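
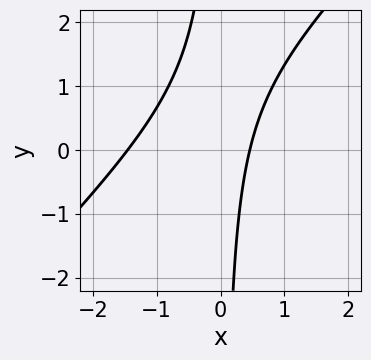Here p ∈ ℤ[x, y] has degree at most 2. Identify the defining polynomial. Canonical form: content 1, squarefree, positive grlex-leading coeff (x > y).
The degree is 2 — a generic line meets the curve in up to 2 points.
Observable constraints: it misses every integer gridline on the y-axis.
Putting this together gives p.

3*x^2 - 3*x*y + 3*x - 2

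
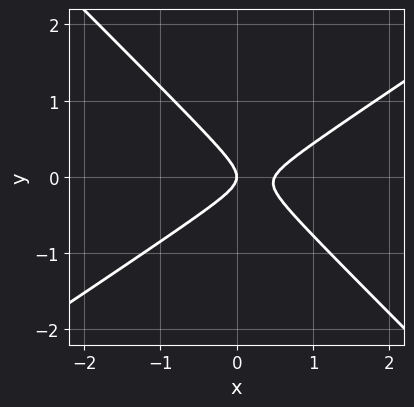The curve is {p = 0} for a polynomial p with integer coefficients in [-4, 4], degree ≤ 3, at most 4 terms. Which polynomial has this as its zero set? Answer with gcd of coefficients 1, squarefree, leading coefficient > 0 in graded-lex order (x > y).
First, degree: the shape is more complex than any degree-1 curve, so deg p = 2.
Next, from the axis intercepts and sections: it meets the y-axis at y = 0 (among the integer gridlines); it crosses the x-axis at the gridline x = 0.
Finally, the integer polynomial consistent with all of this is the stated p.

2*x^2 - x*y - 3*y^2 - x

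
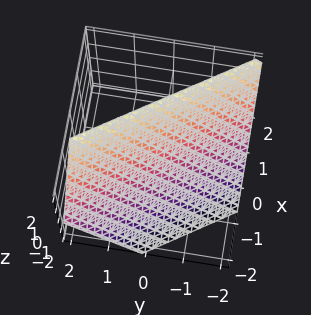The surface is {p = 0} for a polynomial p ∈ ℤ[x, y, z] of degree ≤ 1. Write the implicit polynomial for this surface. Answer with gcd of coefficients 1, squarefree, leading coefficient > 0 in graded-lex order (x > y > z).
1. Degree: the surface is flat (a plane), so deg p = 1.
2. From the visible intercepts: it crosses the y-axis at the gridline y = -1; one z-axis crossing is at z = 1.
3. These observations pin down the coefficients.

3*x + 2*y - 2*z + 2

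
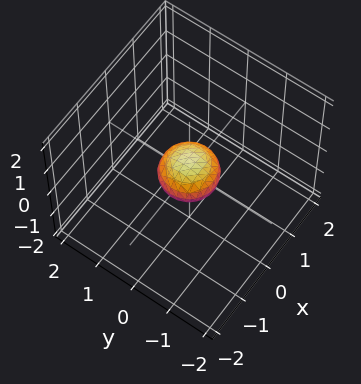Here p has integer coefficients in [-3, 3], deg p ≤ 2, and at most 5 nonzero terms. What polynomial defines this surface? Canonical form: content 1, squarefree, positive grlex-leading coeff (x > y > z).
First, deg p = 2. No degree-1 surface has this shape.
Then, symmetry: the z-axis is an axis of rotation, so x and y enter only as x² + y².
Next, observable constraints: a circular section at z = 0 has radius between 0 and 1.
Finally, together with the visible shape, these determine p as stated.

2*x^2 + 2*y^2 + 3*z^2 - 1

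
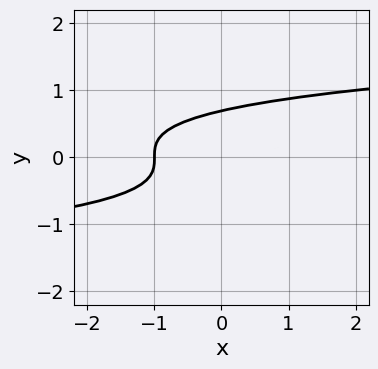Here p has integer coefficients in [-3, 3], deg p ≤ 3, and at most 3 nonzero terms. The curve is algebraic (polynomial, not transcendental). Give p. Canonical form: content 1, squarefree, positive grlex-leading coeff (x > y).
3*y^3 - x - 1

(a) The degree is 3 — no degree-2 curve has this shape.
(b) From the axis intercepts and sections: it meets the x-axis at x = -1 (among the integer gridlines).
(c) Fitting integer coefficients to these (and the overall shape) gives p.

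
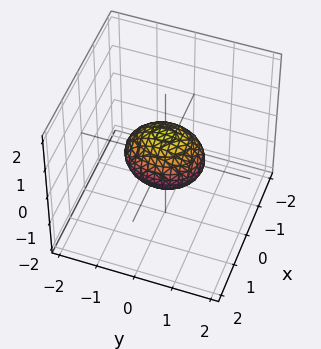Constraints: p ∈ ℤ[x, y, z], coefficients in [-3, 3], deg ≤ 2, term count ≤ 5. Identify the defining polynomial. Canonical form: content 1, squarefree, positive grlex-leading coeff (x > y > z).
3*x^2 + 2*y^2 + 3*z^2 - 2

1. deg p = 2. A closed, bounded, convex surface; a quadric.
2. Symmetries: the x ↦ −x reflection is a symmetry, so x appears only in even powers; mirror symmetry z ↦ −z ⇒ only even powers of z; mirror symmetry y ↦ −y ⇒ only even powers of y.
3. Checking where it meets the axes: among the integer gridlines, it crosses the y-axis at y ∈ {-1, 1}.
4. Solving for integer coefficients yields p as stated.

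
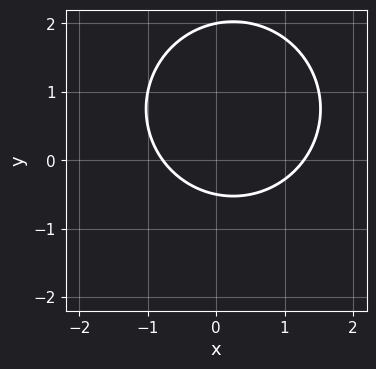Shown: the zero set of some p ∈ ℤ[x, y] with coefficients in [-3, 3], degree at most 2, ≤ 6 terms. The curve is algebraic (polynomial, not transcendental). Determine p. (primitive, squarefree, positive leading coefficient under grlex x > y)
(a) Degree: no degree-1 curve has this shape, so deg p = 2.
(b) Checking where it meets the axes: it meets the y-axis at y = 2 (among the integer gridlines).
(c) These observations pin down the coefficients.

2*x^2 + 2*y^2 - x - 3*y - 2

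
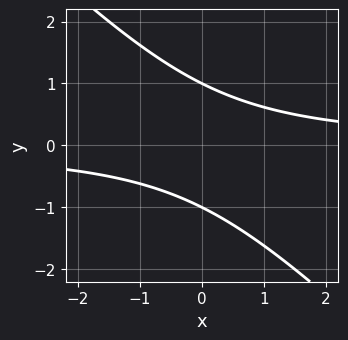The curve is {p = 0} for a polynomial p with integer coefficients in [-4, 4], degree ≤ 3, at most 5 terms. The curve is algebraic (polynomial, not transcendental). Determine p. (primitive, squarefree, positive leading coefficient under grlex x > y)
x*y + y^2 - 1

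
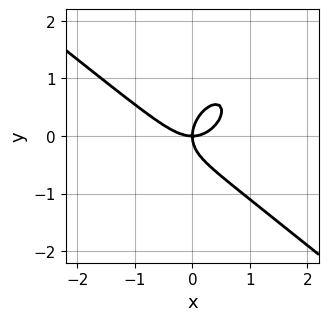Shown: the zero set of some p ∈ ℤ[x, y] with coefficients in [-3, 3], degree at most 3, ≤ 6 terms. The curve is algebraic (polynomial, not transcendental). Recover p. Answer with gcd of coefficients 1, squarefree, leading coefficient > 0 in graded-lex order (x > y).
3*x^3 + x^2*y - x*y^2 + 3*y^3 - 3*x*y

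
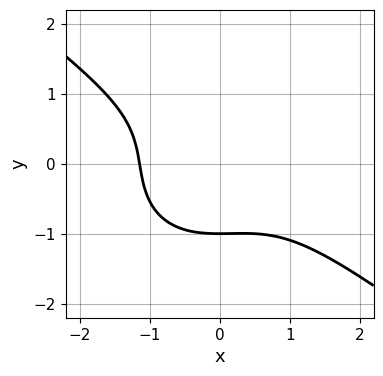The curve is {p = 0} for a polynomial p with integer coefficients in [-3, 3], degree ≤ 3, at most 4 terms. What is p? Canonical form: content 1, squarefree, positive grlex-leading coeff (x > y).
deg p = 3. The shape is more complex than any degree-2 curve.
Checking where it meets the axes: one y-axis crossing is at y = -1.
These observations pin down the coefficients.

2*x^3 + x^2*y + 3*y^3 + 3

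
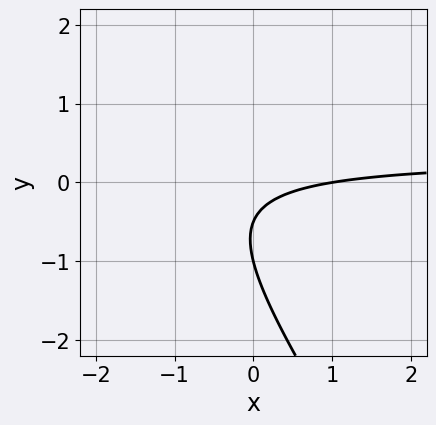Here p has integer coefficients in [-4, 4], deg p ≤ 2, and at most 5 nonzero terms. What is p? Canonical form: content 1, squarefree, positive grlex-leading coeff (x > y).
The degree is 2 — no degree-1 curve has this shape.
Checking where it meets the axes: it crosses the x-axis at the gridline x = 1; it meets the y-axis at y = -1 (among the integer gridlines).
The integer polynomial consistent with all of this is the stated p.

3*x*y + 2*y^2 - x + 3*y + 1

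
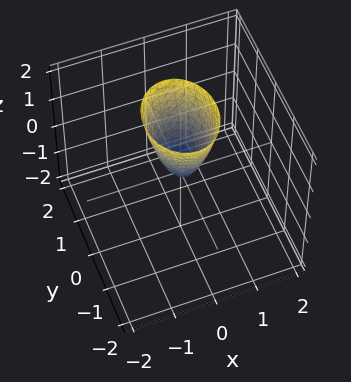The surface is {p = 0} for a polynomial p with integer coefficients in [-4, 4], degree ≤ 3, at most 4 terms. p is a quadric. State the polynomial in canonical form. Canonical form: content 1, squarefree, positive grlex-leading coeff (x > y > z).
First, the degree is 2 — a paraboloid; a quadric.
Next, symmetries: mirror symmetry x ↦ −x ⇒ only even powers of x; mirror symmetry y ↦ −y ⇒ only even powers of y.
Then, observable constraints: it crosses the x-axis at the gridline x = 0; it meets the z-axis at z = 0 (among the integer gridlines); one y-axis crossing is at y = 0.
Finally, assembling these constraints gives the stated polynomial.

3*x^2 + 2*y^2 - z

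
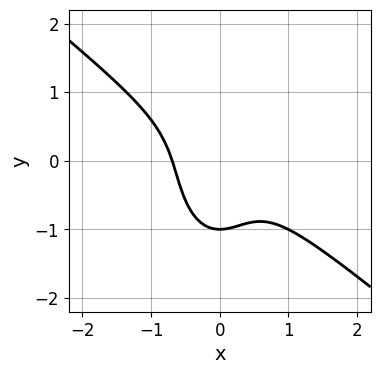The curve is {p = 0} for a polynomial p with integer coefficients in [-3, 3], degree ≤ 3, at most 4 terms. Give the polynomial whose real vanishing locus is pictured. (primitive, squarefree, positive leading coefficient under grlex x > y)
1. deg p = 3. A generic line meets the curve in up to 3 points.
2. From the axis intercepts and sections: it crosses the y-axis at the gridline y = -1.
3. Assembling these constraints gives the stated polynomial.

3*x^3 + 3*x^2*y + y^3 + 1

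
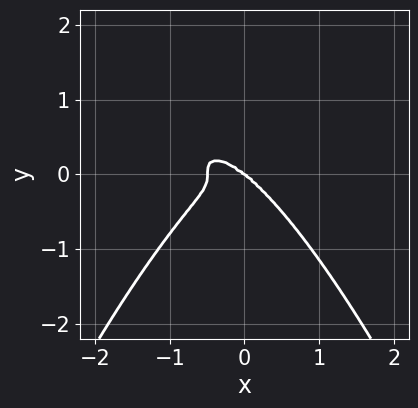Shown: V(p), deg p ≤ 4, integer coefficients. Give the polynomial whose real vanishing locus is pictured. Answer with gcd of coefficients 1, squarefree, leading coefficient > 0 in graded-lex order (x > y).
2*x^4 + x^3 + 2*y^3

deg p = 4. A generic line meets the curve in up to 4 points.
Against the integer gridlines: one y-axis crossing is at y = 0; it crosses the x-axis at the gridline x = 0.
Putting this together gives p.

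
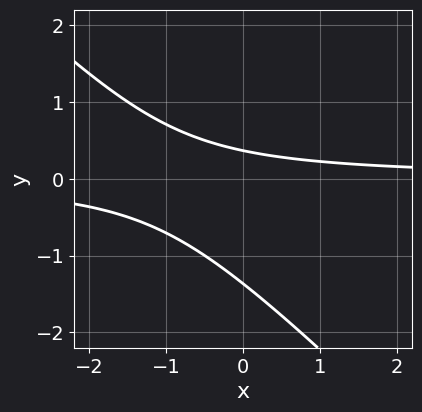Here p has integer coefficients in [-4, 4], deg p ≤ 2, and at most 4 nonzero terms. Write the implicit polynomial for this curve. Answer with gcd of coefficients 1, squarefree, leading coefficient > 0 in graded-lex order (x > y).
2*x*y + 2*y^2 + 2*y - 1

1. Degree: the shape is more complex than any degree-1 curve, so deg p = 2.
2. From the axis intercepts and sections: it misses every integer gridline on the x-axis.
3. Together with the visible shape, these determine p as stated.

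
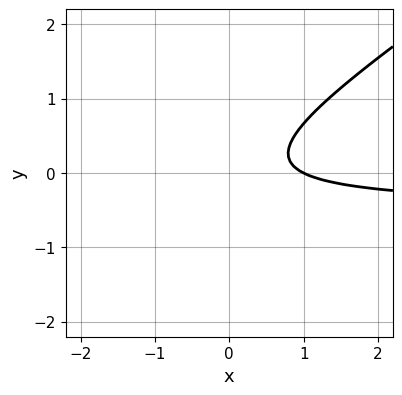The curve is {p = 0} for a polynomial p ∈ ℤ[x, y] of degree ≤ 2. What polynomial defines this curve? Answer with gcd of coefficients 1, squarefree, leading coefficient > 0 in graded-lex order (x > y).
(a) deg p = 2. The shape is more complex than any degree-1 curve.
(b) Observable constraints: it crosses the x-axis at the gridline x = 1; no y-intercept at any integer in the box.
(c) Together with the visible shape, these determine p as stated.

2*x*y - 3*y^2 + x - 1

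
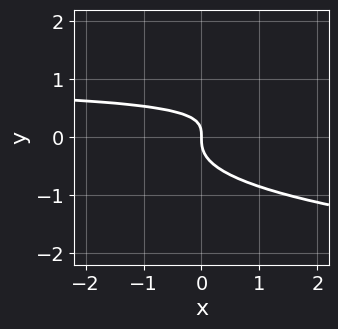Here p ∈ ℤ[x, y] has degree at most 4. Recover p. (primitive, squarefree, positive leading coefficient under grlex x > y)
3*y^3 - x*y + x

First, degree: the shape is more complex than any degree-2 curve, so deg p = 3.
Then, against the integer gridlines: it crosses the x-axis at the gridline x = 0; one y-axis crossing is at y = 0.
Finally, the integer polynomial consistent with all of this is the stated p.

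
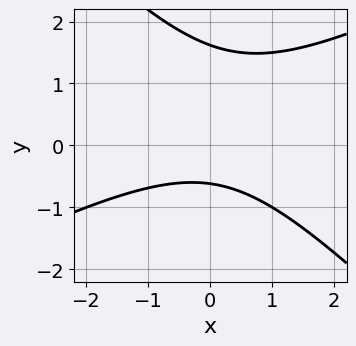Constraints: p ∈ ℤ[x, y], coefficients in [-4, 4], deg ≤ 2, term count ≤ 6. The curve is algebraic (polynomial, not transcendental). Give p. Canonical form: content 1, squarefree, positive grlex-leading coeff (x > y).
x^2 - x*y - 2*y^2 + 2*y + 2

Degree: a generic line meets the curve in up to 2 points, so deg p = 2.
Against the integer gridlines: it misses every integer gridline on the x-axis.
These observations pin down the coefficients.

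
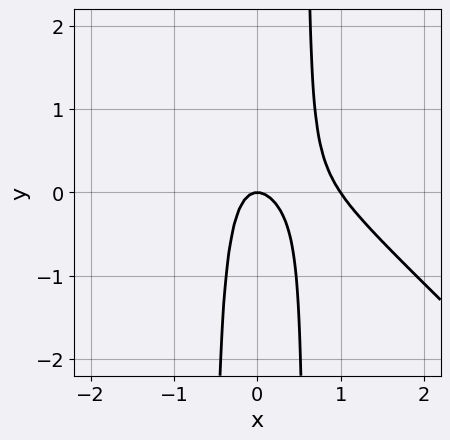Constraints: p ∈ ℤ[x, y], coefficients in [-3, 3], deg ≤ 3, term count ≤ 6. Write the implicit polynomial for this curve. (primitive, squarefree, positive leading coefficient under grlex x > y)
3*x^3 + 3*x^2*y - 3*x^2 - y

deg p = 3. A generic line meets the curve in up to 3 points.
From the visible intercepts: it meets the y-axis at y = 0 (among the integer gridlines); among the integer gridlines, it crosses the x-axis at x ∈ {0, 1}.
Matching integer coefficients to the picture gives p.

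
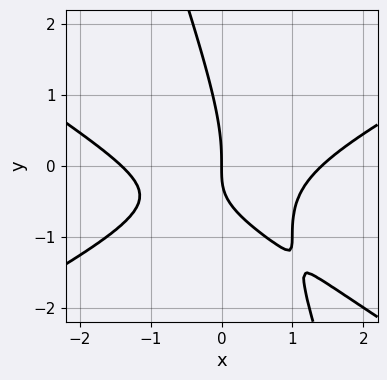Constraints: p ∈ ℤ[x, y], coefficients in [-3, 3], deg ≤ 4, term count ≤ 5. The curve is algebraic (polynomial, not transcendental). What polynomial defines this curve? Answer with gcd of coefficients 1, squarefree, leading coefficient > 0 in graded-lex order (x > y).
The degree is 3 — a generic line meets the curve in up to 3 points.
From the axis intercepts and sections: it crosses the x-axis at the gridline x = 0; one y-axis crossing is at y = 0.
Together with the visible shape, these determine p as stated.

x^3 - 3*x*y^2 - y^3 - 3*x*y - 2*x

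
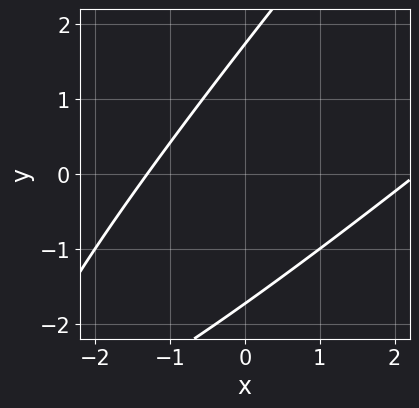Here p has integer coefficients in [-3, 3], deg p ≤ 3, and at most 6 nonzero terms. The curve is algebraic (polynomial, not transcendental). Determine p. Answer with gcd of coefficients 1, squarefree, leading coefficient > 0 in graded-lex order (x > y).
(a) deg p = 2.
(b) Solving for integer coefficients yields p as stated.

x^2 - 2*x*y + y^2 - x - 3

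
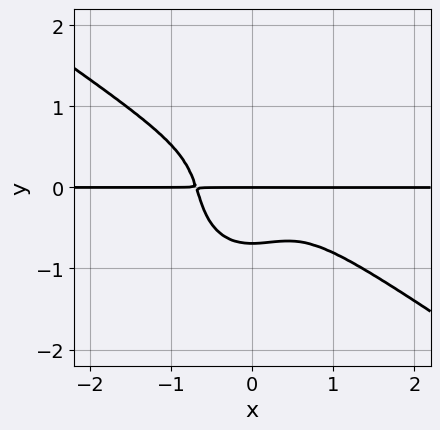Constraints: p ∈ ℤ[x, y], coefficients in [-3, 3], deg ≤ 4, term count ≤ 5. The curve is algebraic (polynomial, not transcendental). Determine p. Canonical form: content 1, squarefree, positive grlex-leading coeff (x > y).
3*x^3*y + 3*x^2*y^2 + 3*y^4 + y

First, deg p = 4.
Next, from the visible intercepts: it crosses the y-axis at the gridline y = 0; every point of the x-axis in the box is on the curve.
Finally, solving for integer coefficients yields p as stated.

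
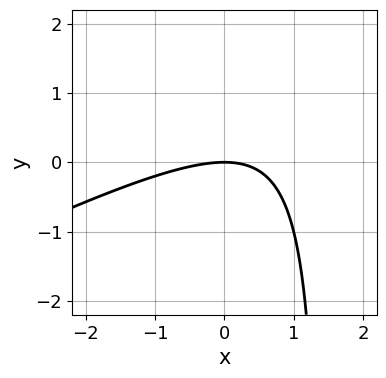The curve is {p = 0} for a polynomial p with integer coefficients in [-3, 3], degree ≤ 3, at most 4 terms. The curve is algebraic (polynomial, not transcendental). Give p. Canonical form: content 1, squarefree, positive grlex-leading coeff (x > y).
x^2 - 2*x*y + 3*y

(a) deg p = 2. A generic line meets the curve in up to 2 points.
(b) From the axis intercepts and sections: one y-axis crossing is at y = 0; one x-axis crossing is at x = 0.
(c) The integer polynomial consistent with all of this is the stated p.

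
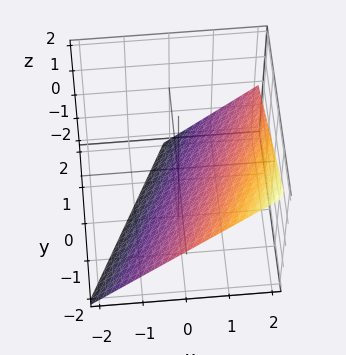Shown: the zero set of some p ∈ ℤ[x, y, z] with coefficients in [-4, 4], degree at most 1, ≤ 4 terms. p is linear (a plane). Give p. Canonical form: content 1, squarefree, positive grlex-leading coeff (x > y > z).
(a) The degree is 1 — the surface is flat (a plane).
(b) Reading off the gridlines: it meets the y-axis at y = -2 (among the integer gridlines); one z-axis crossing is at z = -1; it crosses the x-axis at the gridline x = 1.
(c) Fitting integer coefficients to these (and the overall shape) gives p.

2*x - y - 2*z - 2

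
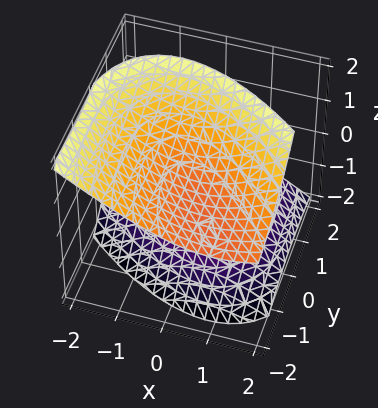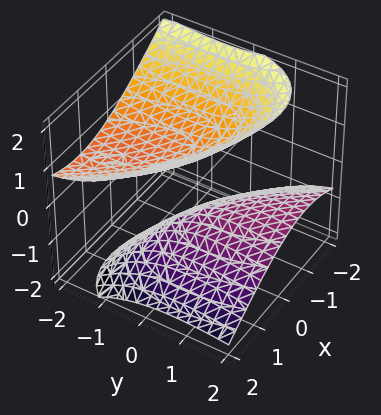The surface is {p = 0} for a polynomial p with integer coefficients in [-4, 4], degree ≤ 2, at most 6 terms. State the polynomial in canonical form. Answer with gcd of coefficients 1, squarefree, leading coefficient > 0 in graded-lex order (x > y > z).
2*x^2 + 2*x*y + y^2 + 3*y*z - 3*z^2 + 2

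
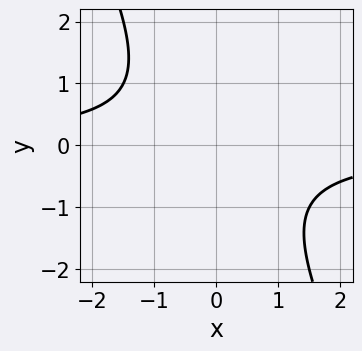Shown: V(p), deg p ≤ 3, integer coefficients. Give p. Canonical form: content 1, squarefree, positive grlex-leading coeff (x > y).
2*x*y + y^2 + 2

The degree is 2 — no degree-1 curve has this shape.
Reading off the gridlines: it misses every integer gridline on the y-axis; no x-intercept at any integer in the box.
These observations pin down the coefficients.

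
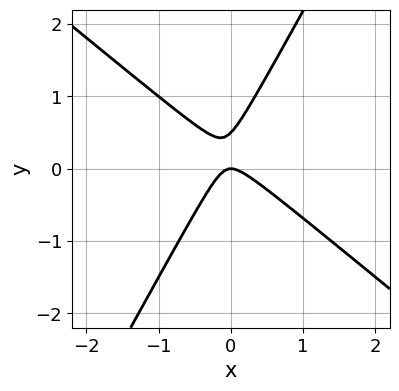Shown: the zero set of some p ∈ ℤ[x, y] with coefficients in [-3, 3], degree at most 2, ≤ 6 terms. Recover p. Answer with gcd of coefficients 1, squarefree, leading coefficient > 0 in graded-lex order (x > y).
3*x^2 + 2*x*y - 2*y^2 + y

First, the degree is 2 — a generic line meets the curve in up to 2 points.
Next, reading off the gridlines: one y-axis crossing is at y = 0; one x-axis crossing is at x = 0.
Finally, fitting integer coefficients to these (and the overall shape) gives p.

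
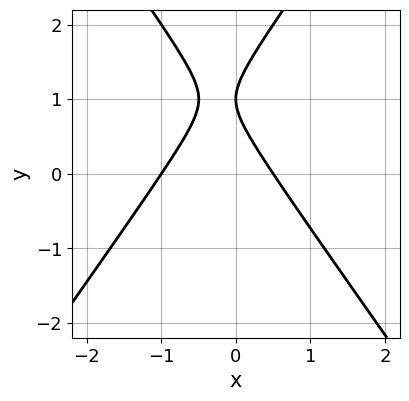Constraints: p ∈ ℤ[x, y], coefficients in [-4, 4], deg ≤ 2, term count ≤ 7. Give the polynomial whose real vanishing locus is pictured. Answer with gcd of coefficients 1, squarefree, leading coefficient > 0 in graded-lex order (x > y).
2*x^2 - y^2 + x + 2*y - 1

(a) Degree: no degree-1 curve has this shape, so deg p = 2.
(b) From the visible intercepts: it meets the y-axis at y = 1 (among the integer gridlines); one x-axis crossing is at x = -1.
(c) Solving for integer coefficients yields p as stated.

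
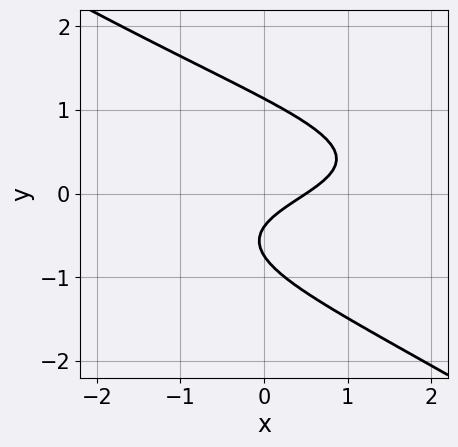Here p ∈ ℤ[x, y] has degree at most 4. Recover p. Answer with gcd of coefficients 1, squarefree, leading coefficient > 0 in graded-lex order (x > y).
2*x*y^2 + 3*y^3 + 2*x - 3*y - 1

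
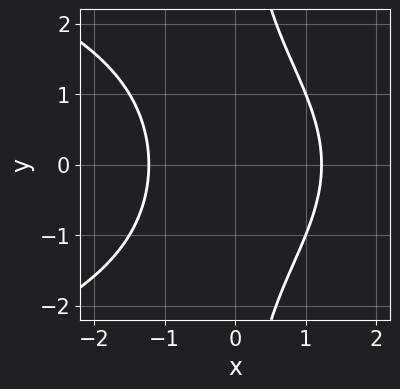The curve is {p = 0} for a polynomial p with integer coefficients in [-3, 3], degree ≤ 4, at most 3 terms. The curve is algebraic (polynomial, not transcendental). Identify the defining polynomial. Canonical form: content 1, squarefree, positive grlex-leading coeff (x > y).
x*y^2 + 2*x^2 - 3

Degree: a generic line meets the curve in up to 3 points, so deg p = 3.
Symmetries: mirror symmetry y ↦ −y ⇒ only even powers of y.
From the visible intercepts: the curve avoids every integer y-axis point in the box.
Together with the visible shape, these determine p as stated.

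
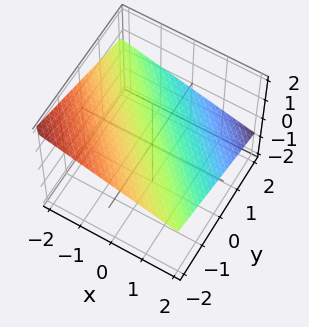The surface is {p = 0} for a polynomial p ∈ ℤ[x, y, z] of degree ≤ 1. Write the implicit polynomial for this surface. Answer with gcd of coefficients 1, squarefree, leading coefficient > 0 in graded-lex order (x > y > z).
1. deg p = 1.
2. Against the integer gridlines: it meets the y-axis at y = 2 (among the integer gridlines); one x-axis crossing is at x = 2.
3. Fitting integer coefficients to these (and the overall shape) gives p.

x + y + 3*z - 2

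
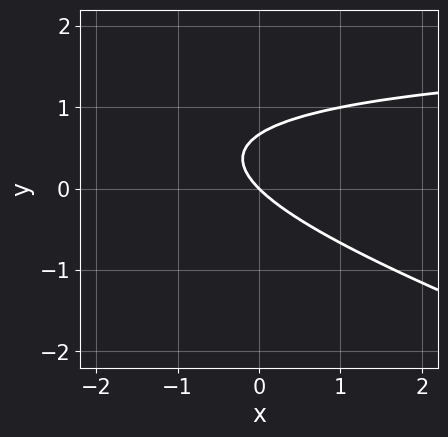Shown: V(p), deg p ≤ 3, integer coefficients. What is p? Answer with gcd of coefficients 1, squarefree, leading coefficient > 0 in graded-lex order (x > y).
First, the degree is 2 — the shape is more complex than any degree-1 curve.
Next, against the integer gridlines: it meets the y-axis at y = 0 (among the integer gridlines); one x-axis crossing is at x = 0.
Finally, together with the visible shape, these determine p as stated.

x*y + 3*y^2 - 2*x - 2*y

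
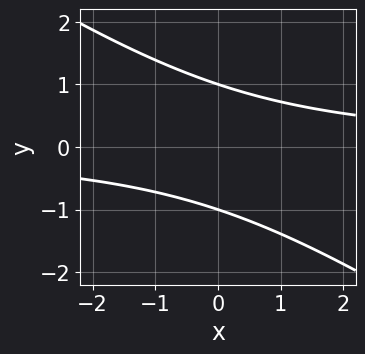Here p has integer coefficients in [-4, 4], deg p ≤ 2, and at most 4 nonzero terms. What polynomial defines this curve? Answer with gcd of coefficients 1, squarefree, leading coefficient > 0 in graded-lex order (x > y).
The degree is 2 — a generic line meets the curve in up to 2 points.
Against the integer gridlines: among the integer gridlines, it crosses the y-axis at y ∈ {-1, 1}; it misses every integer gridline on the x-axis.
Assembling these constraints gives the stated polynomial.

2*x*y + 3*y^2 - 3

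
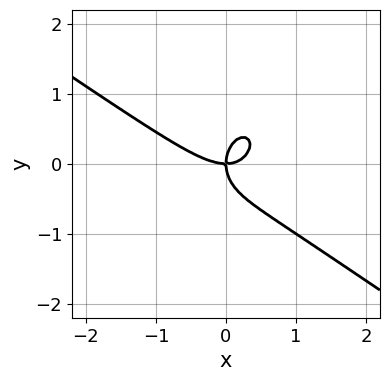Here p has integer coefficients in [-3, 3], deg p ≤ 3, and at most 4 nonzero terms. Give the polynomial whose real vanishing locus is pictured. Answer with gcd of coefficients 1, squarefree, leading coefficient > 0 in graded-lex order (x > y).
x^3 + x^2*y + y^3 - x*y

deg p = 3. A generic line meets the curve in up to 3 points.
From the axis intercepts and sections: it crosses the y-axis at the gridline y = 0; it meets the x-axis at x = 0 (among the integer gridlines).
The integer polynomial consistent with all of this is the stated p.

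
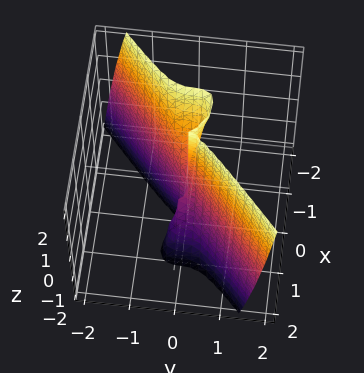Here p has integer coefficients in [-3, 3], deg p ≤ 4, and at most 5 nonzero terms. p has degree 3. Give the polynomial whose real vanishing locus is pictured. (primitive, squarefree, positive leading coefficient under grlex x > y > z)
2*x^3 + x^2*z - 3*y^3

(a) Degree: the shape is more complex than any degree-2 surface, so deg p = 3.
(b) Checking where it meets the axes: one y-axis crossing is at y = 0; it meets the x-axis at x = 0 (among the integer gridlines); the visible z-axis segment lies entirely on the surface.
(c) These observations pin down the coefficients.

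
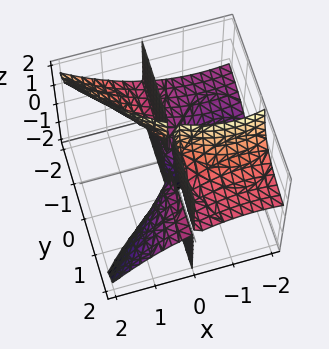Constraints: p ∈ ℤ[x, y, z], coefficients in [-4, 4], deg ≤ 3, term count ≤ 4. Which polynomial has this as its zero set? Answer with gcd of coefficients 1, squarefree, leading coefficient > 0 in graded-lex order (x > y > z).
x^3 + 3*x*y*z + 3*x^2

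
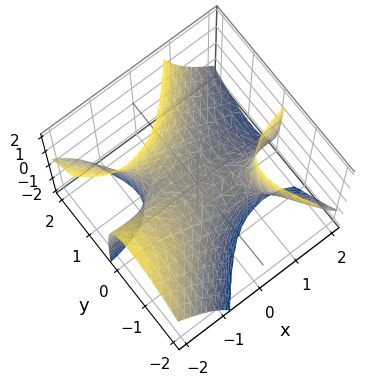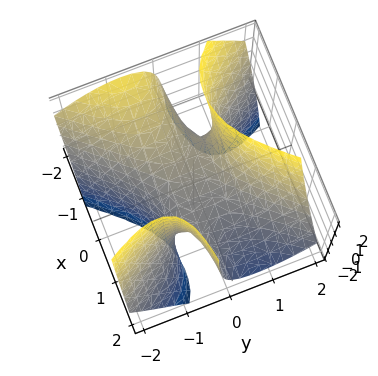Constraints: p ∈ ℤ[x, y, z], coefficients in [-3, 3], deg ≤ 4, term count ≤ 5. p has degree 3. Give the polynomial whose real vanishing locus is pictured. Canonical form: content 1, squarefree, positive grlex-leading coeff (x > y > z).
3*x^2*y + 3*x*y*z - 2*y^3 + x + 2*z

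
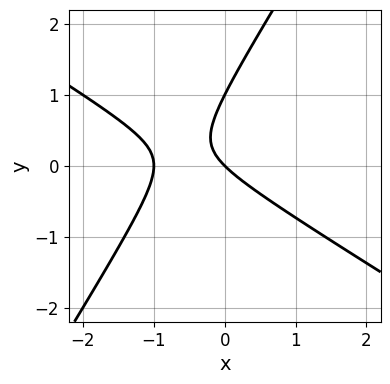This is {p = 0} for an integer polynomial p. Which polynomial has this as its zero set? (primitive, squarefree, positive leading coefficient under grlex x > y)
First, deg p = 2.
Next, checking where it meets the axes: the y-axis gridline crossings are at y ∈ {0, 1}; the x-axis gridline crossings are at x ∈ {-1, 0}.
Finally, putting this together gives p.

x^2 + x*y - y^2 + x + y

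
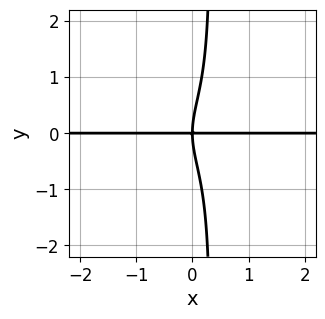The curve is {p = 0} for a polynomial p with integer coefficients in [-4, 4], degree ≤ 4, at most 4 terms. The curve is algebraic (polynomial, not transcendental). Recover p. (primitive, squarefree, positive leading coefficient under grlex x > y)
1. Degree: the shape is more complex than any degree-3 curve, so deg p = 4.
2. Reading off the gridlines: every point of the x-axis in the box is on the curve; one y-axis crossing is at y = 0.
3. Fitting integer coefficients to these (and the overall shape) gives p.

3*x*y^3 - y^3 + 3*x*y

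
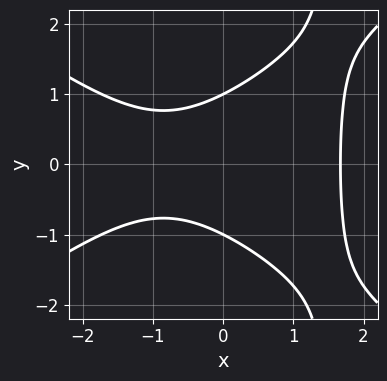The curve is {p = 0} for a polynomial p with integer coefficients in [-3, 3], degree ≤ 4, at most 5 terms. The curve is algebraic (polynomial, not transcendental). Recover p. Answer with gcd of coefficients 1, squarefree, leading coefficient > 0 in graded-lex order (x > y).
First, deg p = 3. No degree-2 curve has this shape.
Next, symmetries: mirror symmetry y ↦ −y ⇒ only even powers of y.
Then, from the axis intercepts and sections: the y-axis gridline crossings are at y ∈ {-1, 1}.
Finally, the integer polynomial consistent with all of this is the stated p.

x^3 - 2*x*y^2 + 3*y^2 - x - 3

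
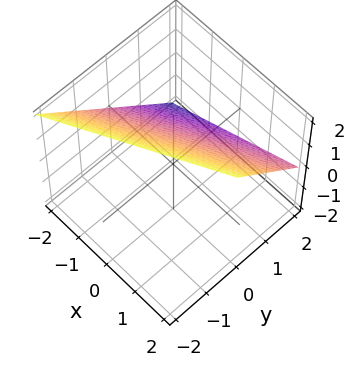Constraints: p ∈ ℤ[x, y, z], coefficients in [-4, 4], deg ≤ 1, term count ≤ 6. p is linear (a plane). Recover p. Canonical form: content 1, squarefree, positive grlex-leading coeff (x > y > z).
(a) Degree: the surface is flat (a plane), so deg p = 1.
(b) Checking where it meets the axes: it crosses the y-axis at the gridline y = 1; it crosses the x-axis at the gridline x = -2; one z-axis crossing is at z = 1.
(c) The integer polynomial consistent with all of this is the stated p.

x - 2*y - 2*z + 2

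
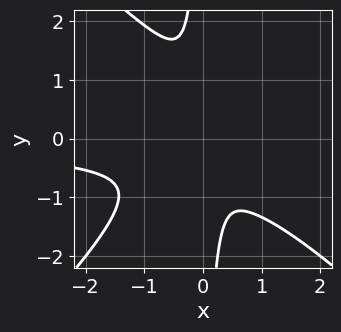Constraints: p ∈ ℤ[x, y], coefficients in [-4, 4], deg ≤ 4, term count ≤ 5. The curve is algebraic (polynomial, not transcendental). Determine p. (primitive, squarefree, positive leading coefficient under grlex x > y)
The degree is 4 — the shape is more complex than any degree-3 curve.
Putting this together gives p.

2*x^3*y - 2*x*y^3 - 2*x^2*y - 3*x^2 - y^2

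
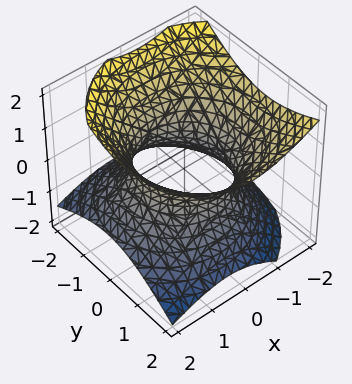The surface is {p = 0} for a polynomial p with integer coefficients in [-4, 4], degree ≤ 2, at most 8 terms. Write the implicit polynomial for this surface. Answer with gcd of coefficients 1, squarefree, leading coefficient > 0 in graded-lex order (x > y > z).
2*x^2 + x*z + 2*y^2 - y*z - 3*z^2 - 3

1. Degree: the shape is more complex than any degree-1 surface, so deg p = 2.
2. Checking where it meets the axes: no z-intercept at any integer in the box.
3. These observations pin down the coefficients.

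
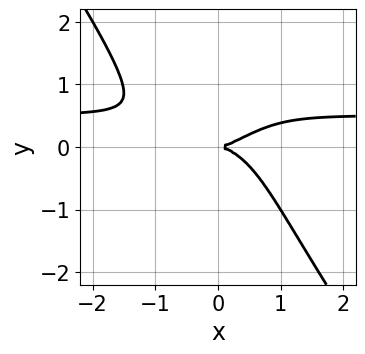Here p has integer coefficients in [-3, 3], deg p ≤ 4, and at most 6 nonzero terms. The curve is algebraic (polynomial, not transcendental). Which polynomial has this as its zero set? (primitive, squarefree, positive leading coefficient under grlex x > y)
2*x^3*y - x*y^3 - x^3 + 2*y^2

deg p = 4. A generic line meets the curve in up to 4 points.
Observable constraints: it crosses the y-axis at the gridline y = 0; it meets the x-axis at x = 0 (among the integer gridlines).
These observations pin down the coefficients.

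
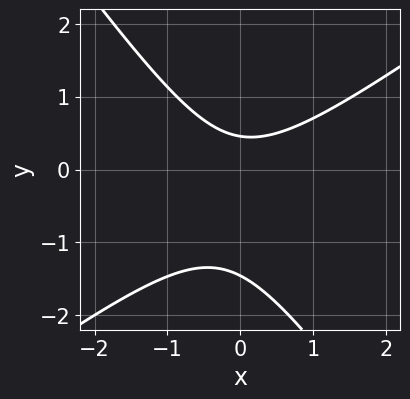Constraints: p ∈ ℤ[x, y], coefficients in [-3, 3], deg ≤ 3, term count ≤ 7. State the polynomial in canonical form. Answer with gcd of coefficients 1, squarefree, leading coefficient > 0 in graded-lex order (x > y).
3*x^2 - 2*x*y - 3*y^2 - 3*y + 2

First, degree: no degree-1 curve has this shape, so deg p = 2.
Then, reading off the gridlines: it misses every integer gridline on the x-axis.
Finally, fitting integer coefficients to these (and the overall shape) gives p.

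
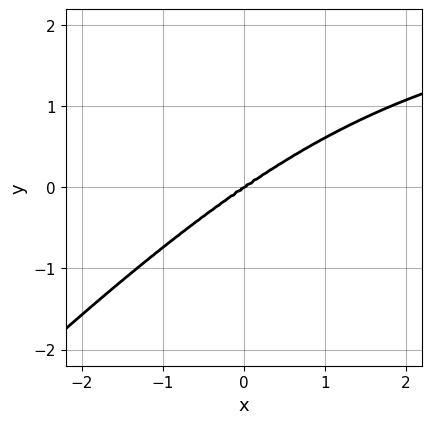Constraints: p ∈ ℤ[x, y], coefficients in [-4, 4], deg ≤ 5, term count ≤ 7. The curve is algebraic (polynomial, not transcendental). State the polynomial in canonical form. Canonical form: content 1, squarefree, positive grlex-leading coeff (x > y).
x^3*y - y^4 - 3*x^3 + 3*x^2*y + 3*y^3

The degree is 4 — a generic line meets the curve in up to 4 points.
From the axis intercepts and sections: it meets the y-axis at y = 0 (among the integer gridlines); it meets the x-axis at x = 0 (among the integer gridlines).
These observations pin down the coefficients.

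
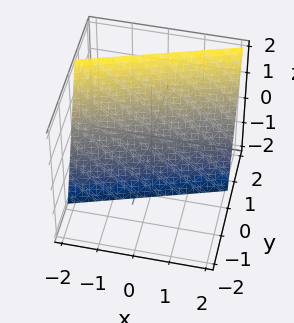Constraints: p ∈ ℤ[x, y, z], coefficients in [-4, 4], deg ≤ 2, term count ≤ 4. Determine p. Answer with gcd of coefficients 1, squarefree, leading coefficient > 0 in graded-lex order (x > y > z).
1. Degree: every cross-section is a straight line — this is a plane, so deg p = 1.
2. From the visible intercepts: one z-axis crossing is at z = -2; one x-axis crossing is at x = -2.
3. These observations pin down the coefficients.

x - 3*y + z + 2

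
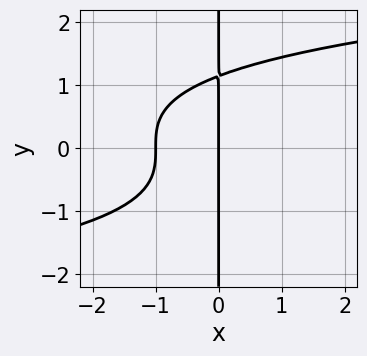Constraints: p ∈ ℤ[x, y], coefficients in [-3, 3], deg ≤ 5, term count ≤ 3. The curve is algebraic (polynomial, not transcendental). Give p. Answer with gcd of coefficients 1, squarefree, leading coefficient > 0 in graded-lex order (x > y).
First, deg p = 4. No degree-3 curve has this shape.
Then, observable constraints: among the integer gridlines, it crosses the x-axis at x ∈ {-1, 0}; the visible y-axis segment lies entirely on the curve.
Finally, solving for integer coefficients yields p as stated.

2*x*y^3 - 3*x^2 - 3*x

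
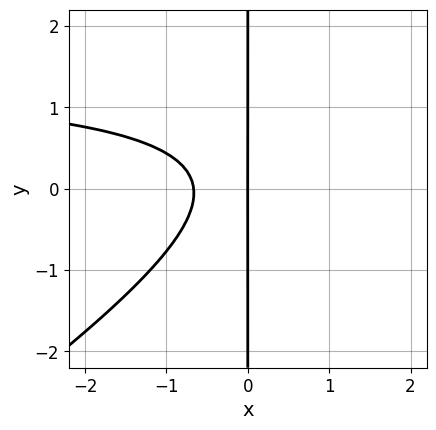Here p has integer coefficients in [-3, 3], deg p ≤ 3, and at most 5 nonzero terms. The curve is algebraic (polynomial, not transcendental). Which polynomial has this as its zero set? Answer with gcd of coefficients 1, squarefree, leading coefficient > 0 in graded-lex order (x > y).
Degree: the shape is more complex than any degree-2 curve, so deg p = 3.
From the visible intercepts: the visible y-axis segment lies entirely on the curve; it meets the x-axis at x = 0 (among the integer gridlines).
Together with the visible shape, these determine p as stated.

2*x^2*y - 3*x*y^2 - 3*x^2 + x*y - 2*x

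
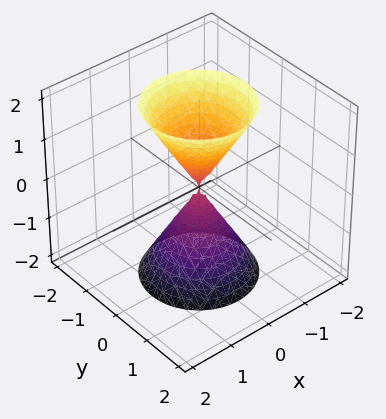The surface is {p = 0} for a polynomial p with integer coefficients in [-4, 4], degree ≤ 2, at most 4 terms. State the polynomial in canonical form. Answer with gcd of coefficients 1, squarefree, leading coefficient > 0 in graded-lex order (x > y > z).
3*x^2 + 3*y^2 - z^2

(a) There are 2 components.
(b) deg p = 2.
(c) Symmetries: rotational symmetry about the z-axis ⇒ p depends on x, y only through x² + y²; the z ↦ −z reflection is a symmetry, so z appears only in even powers.
(d) From the visible intercepts: one x-axis crossing is at x = 0; a circular section at z = -2 has radius between 1 and 2; one z-axis crossing is at z = 0.
(e) These observations pin down the coefficients.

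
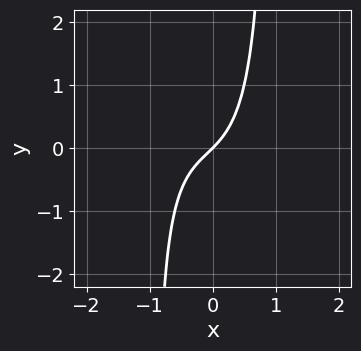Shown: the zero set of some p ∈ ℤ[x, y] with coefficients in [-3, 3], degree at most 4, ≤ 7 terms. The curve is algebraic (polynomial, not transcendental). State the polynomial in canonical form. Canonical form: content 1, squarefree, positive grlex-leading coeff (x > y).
1. Degree: a generic line meets the curve in up to 3 points, so deg p = 3.
2. Observable constraints: it crosses the x-axis at the gridline x = 0; one y-axis crossing is at y = 0.
3. These observations pin down the coefficients.

2*x^3 + 2*x^2*y + x^2 + 2*x - 2*y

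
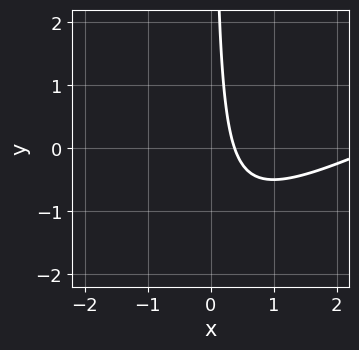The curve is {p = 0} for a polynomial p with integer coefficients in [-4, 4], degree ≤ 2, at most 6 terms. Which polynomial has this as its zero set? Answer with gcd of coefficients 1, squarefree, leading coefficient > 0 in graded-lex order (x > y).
First, degree: a generic line meets the curve in up to 2 points, so deg p = 2.
Next, from the visible intercepts: the curve avoids every integer y-axis point in the box.
Finally, together with the visible shape, these determine p as stated.

x^2 - 2*x*y - 3*x + 1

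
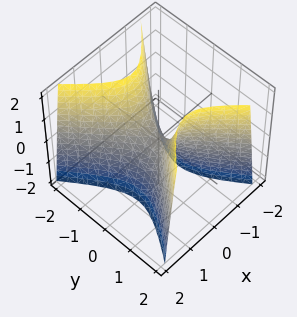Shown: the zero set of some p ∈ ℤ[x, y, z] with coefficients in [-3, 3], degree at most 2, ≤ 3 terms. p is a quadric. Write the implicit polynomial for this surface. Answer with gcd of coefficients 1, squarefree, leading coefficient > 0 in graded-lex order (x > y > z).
3*x^2 - 2*y^2 + z

First, degree: a hyperbolic paraboloid; a quadric, so deg p = 2.
Next, symmetries: it's symmetric under y → −y, forcing even powers of y; mirror symmetry x ↦ −x ⇒ only even powers of x.
Next, reading off the gridlines: it crosses the z-axis at the gridline z = 0; one y-axis crossing is at y = 0; it meets the x-axis at x = 0 (among the integer gridlines).
Finally, together with the visible shape, these determine p as stated.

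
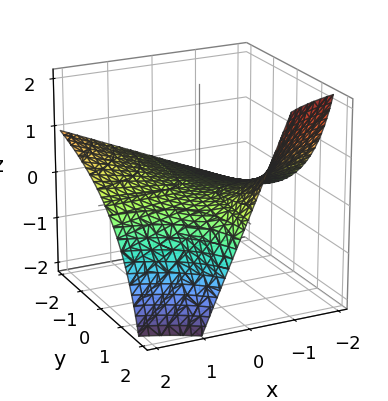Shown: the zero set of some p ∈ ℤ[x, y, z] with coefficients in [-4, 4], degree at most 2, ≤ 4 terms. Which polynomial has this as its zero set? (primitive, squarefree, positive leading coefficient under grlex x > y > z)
(a) deg p = 2. No degree-1 surface has this shape.
(b) Against the integer gridlines: it meets the z-axis at z = 0 (among the integer gridlines); the visible x-axis segment lies entirely on the surface; the visible y-axis segment lies entirely on the surface.
(c) Assembling these constraints gives the stated polynomial.

x*y - y*z + 3*z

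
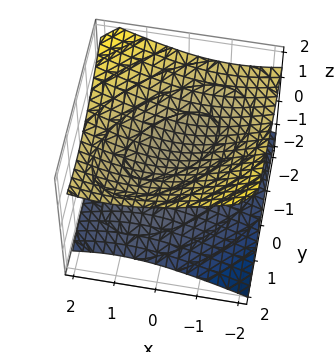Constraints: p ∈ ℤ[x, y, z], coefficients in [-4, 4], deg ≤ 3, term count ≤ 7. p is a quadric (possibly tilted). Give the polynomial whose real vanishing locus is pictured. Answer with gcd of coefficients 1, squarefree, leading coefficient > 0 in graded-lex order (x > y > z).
x^2 - x*y + y^2 - 3*z^2 + 1

First, the picture has 2 separate pieces. They look like related sheets of one shape, so recover p as a whole.
Then, degree: the shape is more complex than any degree-1 surface, so deg p = 2.
Next, reading off the gridlines: it misses every integer gridline on the x-axis; no y-intercept at any integer in the box.
Finally, putting this together gives p.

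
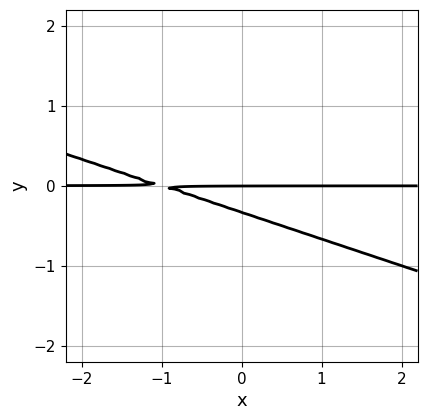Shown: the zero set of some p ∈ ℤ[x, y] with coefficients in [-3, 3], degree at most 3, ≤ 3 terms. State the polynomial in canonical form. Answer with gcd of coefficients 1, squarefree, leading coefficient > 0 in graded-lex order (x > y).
x*y + 3*y^2 + y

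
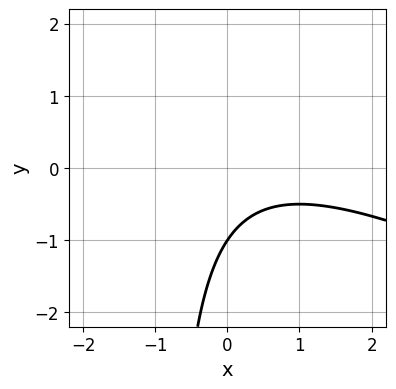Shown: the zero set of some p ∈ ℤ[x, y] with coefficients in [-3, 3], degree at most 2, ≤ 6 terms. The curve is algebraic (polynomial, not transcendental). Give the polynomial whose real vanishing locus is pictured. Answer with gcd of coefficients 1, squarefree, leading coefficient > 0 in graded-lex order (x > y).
x^2 + 2*x*y - x + 2*y + 2

1. The degree is 2 — no degree-1 curve has this shape.
2. Against the integer gridlines: the curve avoids every integer x-axis point in the box; one y-axis crossing is at y = -1.
3. These observations pin down the coefficients.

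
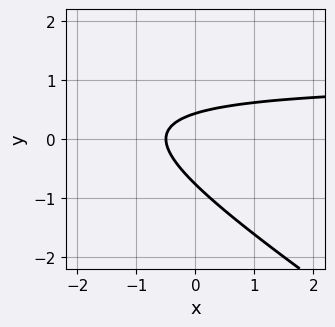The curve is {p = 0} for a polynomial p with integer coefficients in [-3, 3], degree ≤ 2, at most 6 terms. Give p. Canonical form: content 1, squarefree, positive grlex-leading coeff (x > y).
2*x*y + 3*y^2 - 2*x + y - 1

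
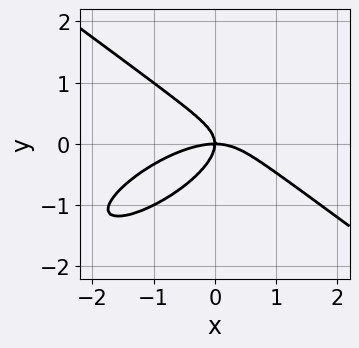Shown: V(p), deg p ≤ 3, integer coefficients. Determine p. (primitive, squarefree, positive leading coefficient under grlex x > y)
1. The degree is 3 — the shape is more complex than any degree-2 curve.
2. From the visible intercepts: one x-axis crossing is at x = 0; it meets the y-axis at y = 0 (among the integer gridlines).
3. These observations pin down the coefficients.

x^3 - x^2*y - x*y^2 + 3*y^3 + 2*x*y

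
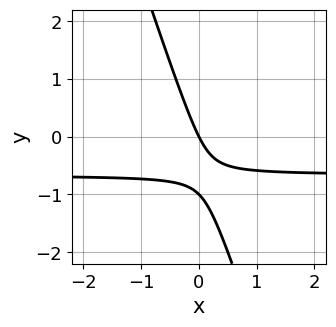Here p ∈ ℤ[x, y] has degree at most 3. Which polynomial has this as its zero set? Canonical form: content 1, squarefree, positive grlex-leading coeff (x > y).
3*x*y + y^2 + 2*x + y

First, the degree is 2 — the shape is more complex than any degree-1 curve.
Next, observable constraints: one x-axis crossing is at x = 0; the y-axis gridline crossings are at y ∈ {-1, 0}.
Finally, assembling these constraints gives the stated polynomial.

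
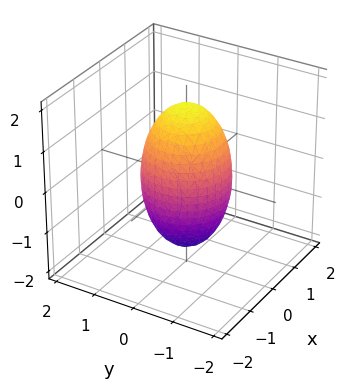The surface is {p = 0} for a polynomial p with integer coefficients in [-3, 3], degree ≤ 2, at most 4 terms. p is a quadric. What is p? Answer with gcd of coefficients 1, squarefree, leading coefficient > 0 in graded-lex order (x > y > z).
First, degree: bounded and convex; a quadric, so deg p = 2.
Next, symmetries: the z-axis is an axis of rotation, so x and y enter only as x² + y²; it's symmetric under z → −z, forcing even powers of z.
Next, reading off the gridlines: among the integer gridlines, it crosses the y-axis at y ∈ {-1, 1}; among the integer gridlines, it crosses the x-axis at x ∈ {-1, 1}.
Finally, assembling these constraints gives the stated polynomial.

3*x^2 + 3*y^2 + z^2 - 3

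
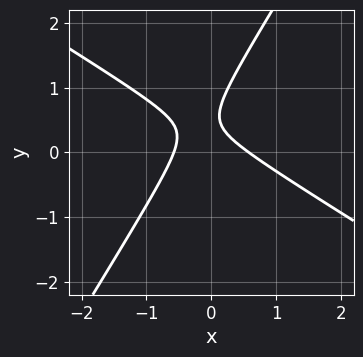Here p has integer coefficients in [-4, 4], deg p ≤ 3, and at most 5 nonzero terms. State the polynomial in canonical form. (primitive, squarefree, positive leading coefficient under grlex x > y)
First, the degree is 2 — a generic line meets the curve in up to 2 points.
Next, reading off the gridlines: it misses every integer gridline on the y-axis.
Finally, matching integer coefficients to the picture gives p.

3*x^2 + 3*x*y - 3*y^2 + 3*y - 1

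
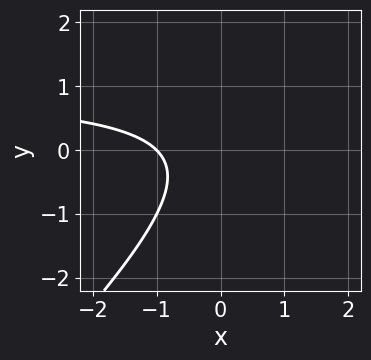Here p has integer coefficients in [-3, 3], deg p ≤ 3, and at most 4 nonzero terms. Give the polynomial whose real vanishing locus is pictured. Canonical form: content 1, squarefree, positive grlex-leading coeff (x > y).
1. Degree: a generic line meets the curve in up to 2 points, so deg p = 2.
2. Reading off the gridlines: it crosses the x-axis at the gridline x = -1; the curve avoids every integer y-axis point in the box.
3. Solving for integer coefficients yields p as stated.

x*y - y^2 - x - 1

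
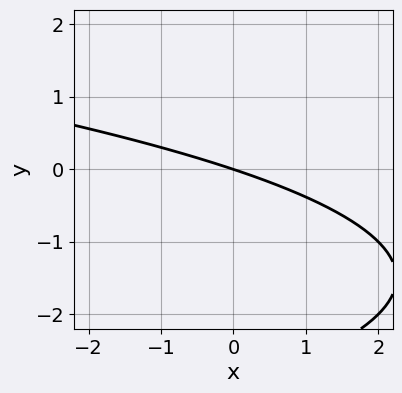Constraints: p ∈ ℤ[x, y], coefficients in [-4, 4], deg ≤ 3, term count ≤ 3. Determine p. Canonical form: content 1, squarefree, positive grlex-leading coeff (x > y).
y^2 + x + 3*y

(a) deg p = 2.
(b) From the visible intercepts: one x-axis crossing is at x = 0; it crosses the y-axis at the gridline y = 0.
(c) Fitting integer coefficients to these (and the overall shape) gives p.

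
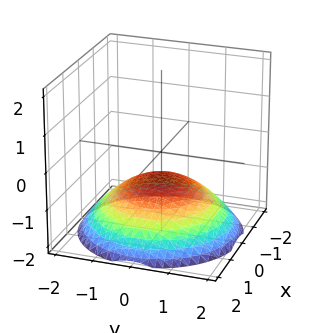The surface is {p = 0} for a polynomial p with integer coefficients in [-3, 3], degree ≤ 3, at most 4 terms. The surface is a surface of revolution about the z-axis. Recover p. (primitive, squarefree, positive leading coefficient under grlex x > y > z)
x^2 + y^2 + 3*z + 2

deg p = 2. The shape is more complex than any degree-1 surface.
By symmetry, the z-axis is an axis of rotation, so x and y enter only as x² + y².
Against the integer gridlines: a circular section at z = -1 has radius exactly 1; no y-intercept at any integer in the box; the surface avoids every integer x-axis point in the box.
Assembling these constraints gives the stated polynomial.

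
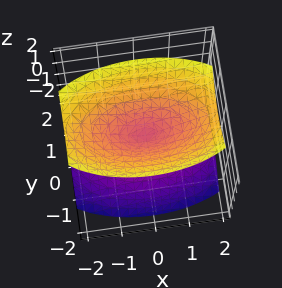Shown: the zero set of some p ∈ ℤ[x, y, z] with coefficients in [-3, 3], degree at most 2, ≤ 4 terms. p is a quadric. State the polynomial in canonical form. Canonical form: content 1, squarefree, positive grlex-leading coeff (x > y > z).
The picture has 2 separate pieces. They look like related sheets of one shape, so recover p as a whole.
Degree: two nappes meeting at a single point; a quadric, so deg p = 2.
Symmetries: it's symmetric under y → −y, forcing even powers of y; the x ↦ −x reflection is a symmetry, so x appears only in even powers; the z ↦ −z reflection is a symmetry, so z appears only in even powers.
From the axis intercepts and sections: it crosses the y-axis at the gridline y = 0; it crosses the x-axis at the gridline x = 0.
These observations pin down the coefficients.

x^2 + 3*y^2 - 2*z^2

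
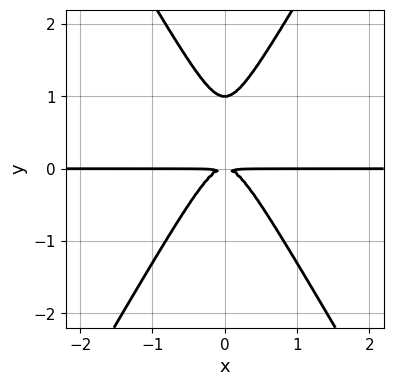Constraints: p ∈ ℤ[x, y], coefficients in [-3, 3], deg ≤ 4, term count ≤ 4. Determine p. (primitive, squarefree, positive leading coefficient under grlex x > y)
Degree: no degree-2 curve has this shape, so deg p = 3.
Symmetries: it's symmetric under x → −x, forcing even powers of x.
From the axis intercepts and sections: the visible x-axis segment lies entirely on the curve; it meets the y-axis at y = 1 (among the integer gridlines).
These observations pin down the coefficients.

3*x^2*y - y^3 + y^2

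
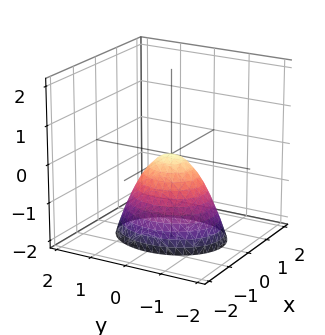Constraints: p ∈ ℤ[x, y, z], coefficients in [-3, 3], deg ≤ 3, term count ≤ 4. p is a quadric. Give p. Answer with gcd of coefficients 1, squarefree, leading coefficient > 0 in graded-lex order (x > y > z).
3*x^2 + 2*y^2 + 2*z

1. deg p = 2. A single bowl opening along one axis; a quadric.
2. Symmetries: it's symmetric under y → −y, forcing even powers of y; it's symmetric under x → −x, forcing even powers of x.
3. From the visible intercepts: one x-axis crossing is at x = 0; one y-axis crossing is at y = 0.
4. Matching integer coefficients to the picture gives p.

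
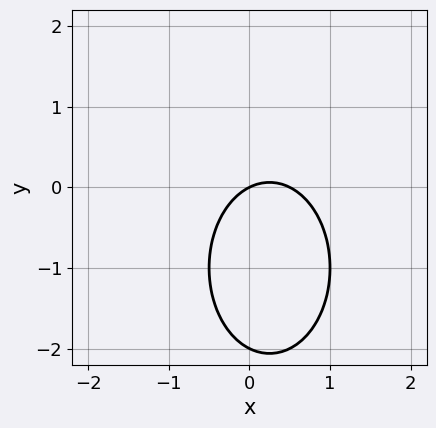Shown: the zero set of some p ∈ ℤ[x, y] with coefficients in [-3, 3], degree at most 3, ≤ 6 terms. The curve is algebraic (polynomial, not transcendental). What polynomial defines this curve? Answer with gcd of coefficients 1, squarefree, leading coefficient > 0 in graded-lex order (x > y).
2*x^2 + y^2 - x + 2*y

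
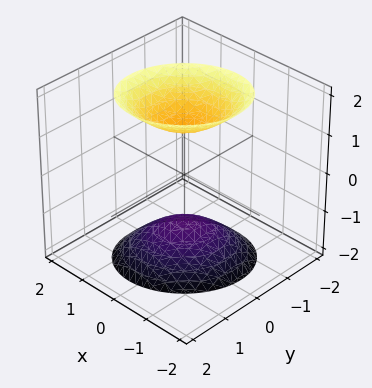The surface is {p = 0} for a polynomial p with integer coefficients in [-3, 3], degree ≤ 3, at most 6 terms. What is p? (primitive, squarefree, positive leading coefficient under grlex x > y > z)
3*x^2 - x*y + 3*y^2 - 2*z^2 + 3

(a) I count 2 distinct pieces. Treating them together as one polynomial.
(b) The degree is 2 — a generic line meets the surface in up to 2 points.
(c) From the axis intercepts and sections: no x-intercept at any integer in the box; no y-intercept at any integer in the box.
(d) Solving for integer coefficients yields p as stated.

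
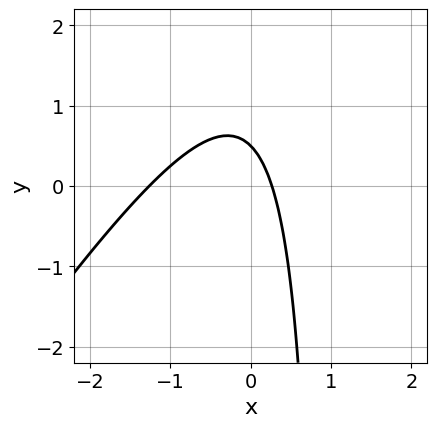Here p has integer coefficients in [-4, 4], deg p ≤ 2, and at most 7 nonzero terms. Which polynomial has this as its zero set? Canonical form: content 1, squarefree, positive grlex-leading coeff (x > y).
3*x^2 - 2*x*y + 3*x + 2*y - 1

1. deg p = 2. A generic line meets the curve in up to 2 points.
2. Putting this together gives p.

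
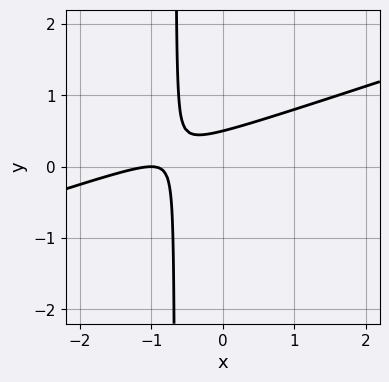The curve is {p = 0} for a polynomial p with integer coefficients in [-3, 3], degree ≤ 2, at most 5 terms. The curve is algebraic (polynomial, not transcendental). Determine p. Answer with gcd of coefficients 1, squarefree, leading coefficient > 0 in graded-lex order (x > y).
First, degree: no degree-1 curve has this shape, so deg p = 2.
Then, reading off the gridlines: it crosses the x-axis at the gridline x = -1.
Finally, these observations pin down the coefficients.

x^2 - 3*x*y + 2*x - 2*y + 1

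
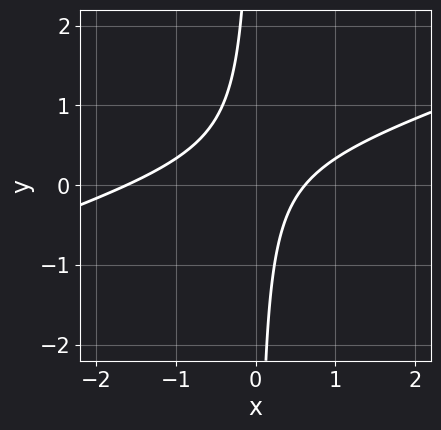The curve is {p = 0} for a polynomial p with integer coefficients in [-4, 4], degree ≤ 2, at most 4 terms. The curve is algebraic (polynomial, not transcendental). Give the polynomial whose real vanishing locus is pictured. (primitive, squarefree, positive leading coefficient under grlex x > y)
x^2 - 3*x*y + x - 1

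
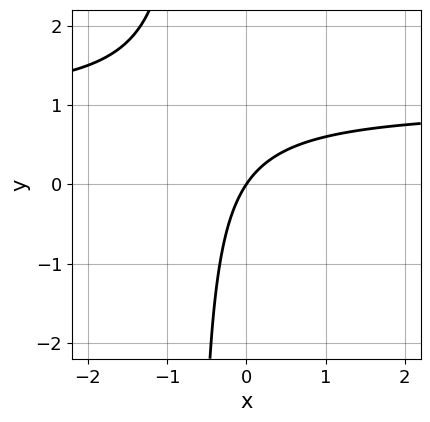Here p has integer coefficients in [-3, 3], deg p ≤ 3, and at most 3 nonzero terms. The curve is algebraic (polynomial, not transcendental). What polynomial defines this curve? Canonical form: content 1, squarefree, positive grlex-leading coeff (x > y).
3*x*y - 3*x + 2*y

1. deg p = 2.
2. Reading off the gridlines: it crosses the x-axis at the gridline x = 0; one y-axis crossing is at y = 0.
3. The integer polynomial consistent with all of this is the stated p.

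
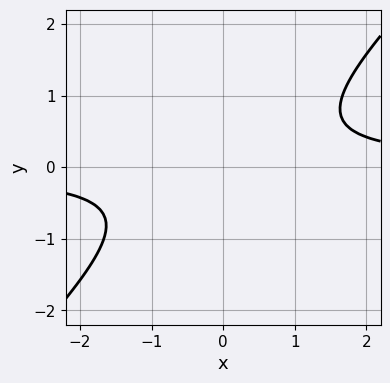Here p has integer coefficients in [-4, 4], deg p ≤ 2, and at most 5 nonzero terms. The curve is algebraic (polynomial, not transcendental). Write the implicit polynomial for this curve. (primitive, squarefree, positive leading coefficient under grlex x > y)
(a) deg p = 2. The shape is more complex than any degree-1 curve.
(b) Reading off the gridlines: no y-intercept at any integer in the box; the curve avoids every integer x-axis point in the box.
(c) Together with the visible shape, these determine p as stated.

3*x*y - 3*y^2 - 2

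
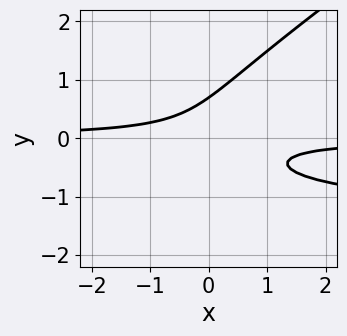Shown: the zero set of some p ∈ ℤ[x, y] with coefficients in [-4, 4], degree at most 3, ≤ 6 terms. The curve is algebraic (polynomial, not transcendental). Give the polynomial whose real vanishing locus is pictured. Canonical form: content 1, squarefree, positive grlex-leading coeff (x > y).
The degree is 3 — a generic line meets the curve in up to 3 points.
From the axis intercepts and sections: it misses every integer gridline on the x-axis.
Putting this together gives p.

2*x*y^2 - 3*y^3 + 3*x*y + 1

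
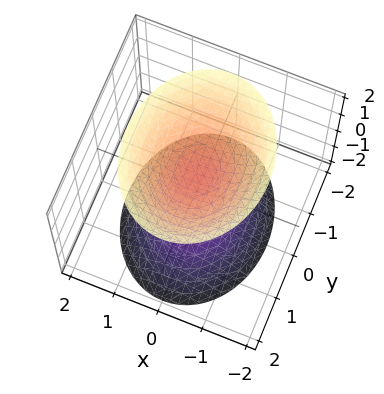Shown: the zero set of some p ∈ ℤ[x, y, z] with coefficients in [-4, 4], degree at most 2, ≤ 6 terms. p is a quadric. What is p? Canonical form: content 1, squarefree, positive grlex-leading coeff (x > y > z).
3*x^2 + 2*y^2 - 2*z^2 + 2

The picture has 2 separate pieces.
The degree is 2 — two sheets facing apart; a quadric.
Symmetries: mirror symmetry x ↦ −x ⇒ only even powers of x; it's symmetric under y → −y, forcing even powers of y; mirror symmetry z ↦ −z ⇒ only even powers of z.
Observable constraints: the z-axis gridline crossings are at z ∈ {-1, 1}; it misses every integer gridline on the y-axis.
These observations pin down the coefficients.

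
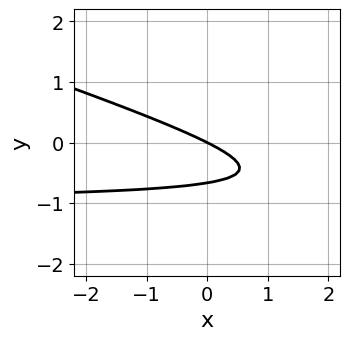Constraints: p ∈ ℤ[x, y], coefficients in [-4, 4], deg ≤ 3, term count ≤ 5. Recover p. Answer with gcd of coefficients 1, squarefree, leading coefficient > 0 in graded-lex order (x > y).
x*y + 3*y^2 + x + 2*y

(a) Degree: a generic line meets the curve in up to 2 points, so deg p = 2.
(b) From the visible intercepts: it crosses the x-axis at the gridline x = 0; one y-axis crossing is at y = 0.
(c) Fitting integer coefficients to these (and the overall shape) gives p.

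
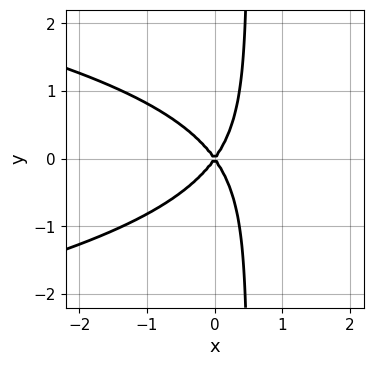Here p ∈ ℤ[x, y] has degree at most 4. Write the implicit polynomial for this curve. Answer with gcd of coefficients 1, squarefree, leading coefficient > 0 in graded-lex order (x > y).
2*x*y^2 + 2*x^2 - y^2

Degree: the shape is more complex than any degree-2 curve, so deg p = 3.
Symmetries: it's symmetric under y → −y, forcing even powers of y.
Reading off the gridlines: it meets the x-axis at x = 0 (among the integer gridlines); it crosses the y-axis at the gridline y = 0.
Together with the visible shape, these determine p as stated.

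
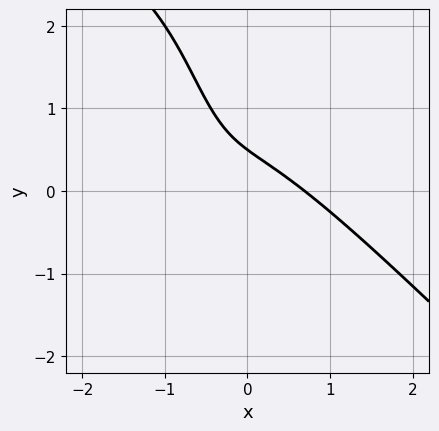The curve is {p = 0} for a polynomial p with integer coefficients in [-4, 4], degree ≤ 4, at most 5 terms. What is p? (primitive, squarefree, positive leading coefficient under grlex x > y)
First, deg p = 3.
Finally, the integer polynomial consistent with all of this is the stated p.

3*x^3 + 3*x^2*y + 3*x*y + 2*y - 1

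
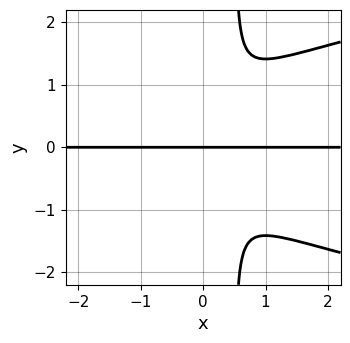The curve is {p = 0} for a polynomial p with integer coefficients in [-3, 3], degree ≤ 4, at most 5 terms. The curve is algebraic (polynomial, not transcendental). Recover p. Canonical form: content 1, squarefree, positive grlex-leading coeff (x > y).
2*x*y^3 - 2*x^2*y - y^3

The degree is 4 — a generic line meets the curve in up to 4 points.
From the visible intercepts: the visible x-axis segment lies entirely on the curve; one y-axis crossing is at y = 0.
Fitting integer coefficients to these (and the overall shape) gives p.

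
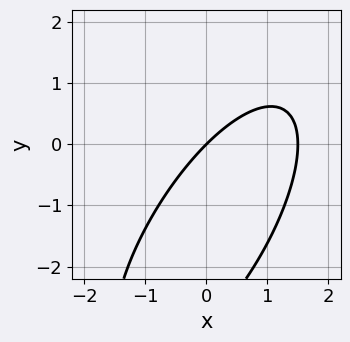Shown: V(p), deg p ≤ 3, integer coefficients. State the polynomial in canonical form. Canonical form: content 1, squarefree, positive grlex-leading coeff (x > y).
(a) Degree: the shape is more complex than any degree-1 curve, so deg p = 2.
(b) Against the integer gridlines: it meets the x-axis at x = 0 (among the integer gridlines); it meets the y-axis at y = 0 (among the integer gridlines).
(c) Assembling these constraints gives the stated polynomial.

2*x^2 - 2*x*y + y^2 - 3*x + 3*y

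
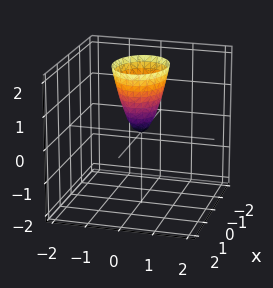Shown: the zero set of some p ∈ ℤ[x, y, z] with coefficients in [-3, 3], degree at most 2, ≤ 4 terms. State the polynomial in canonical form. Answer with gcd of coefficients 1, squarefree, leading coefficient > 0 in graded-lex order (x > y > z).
2*x^2 + 3*y^2 - z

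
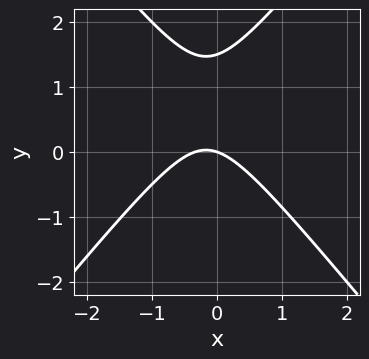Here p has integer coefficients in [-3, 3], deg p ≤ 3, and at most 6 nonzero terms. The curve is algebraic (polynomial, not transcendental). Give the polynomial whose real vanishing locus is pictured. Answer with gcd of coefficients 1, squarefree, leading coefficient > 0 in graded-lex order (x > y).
3*x^2 - 2*y^2 + x + 3*y

The degree is 2 — a generic line meets the curve in up to 2 points.
From the visible intercepts: one y-axis crossing is at y = 0; one x-axis crossing is at x = 0.
Matching integer coefficients to the picture gives p.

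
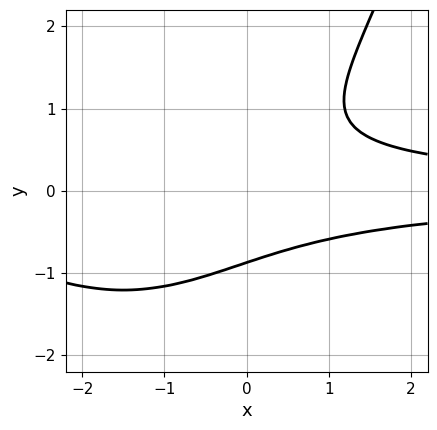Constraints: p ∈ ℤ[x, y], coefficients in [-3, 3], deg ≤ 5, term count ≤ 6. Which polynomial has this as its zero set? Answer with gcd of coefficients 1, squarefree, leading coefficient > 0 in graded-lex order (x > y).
x^2*y^2 + 3*x*y^2 - 3*y^3 - 2

(a) Degree: a generic line meets the curve in up to 4 points, so deg p = 4.
(b) Reading off the gridlines: no x-intercept at any integer in the box.
(c) Fitting integer coefficients to these (and the overall shape) gives p.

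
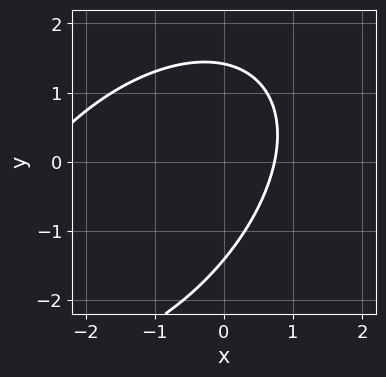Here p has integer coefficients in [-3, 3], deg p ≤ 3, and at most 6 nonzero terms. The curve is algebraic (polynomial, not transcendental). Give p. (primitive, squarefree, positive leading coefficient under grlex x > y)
x^2 - x*y + y^2 + 2*x - 2

(a) The degree is 2 — no degree-1 curve has this shape.
(b) Solving for integer coefficients yields p as stated.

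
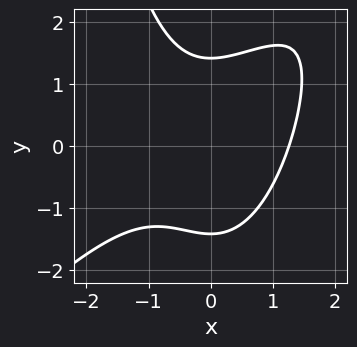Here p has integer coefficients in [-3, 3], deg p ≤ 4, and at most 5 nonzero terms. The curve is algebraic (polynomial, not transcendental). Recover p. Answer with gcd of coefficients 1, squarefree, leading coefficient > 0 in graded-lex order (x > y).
x^3 - x^2*y + y^2 - 2

1. Degree: a generic line meets the curve in up to 3 points, so deg p = 3.
2. The integer polynomial consistent with all of this is the stated p.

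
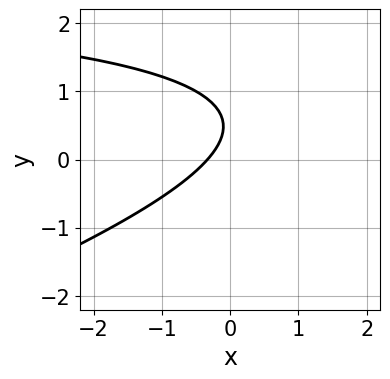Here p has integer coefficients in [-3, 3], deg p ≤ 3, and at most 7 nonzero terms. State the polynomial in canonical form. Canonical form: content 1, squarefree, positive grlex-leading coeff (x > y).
x*y - 3*y^2 - 3*x + 3*y - 1

The degree is 2 — a generic line meets the curve in up to 2 points.
Observable constraints: no y-intercept at any integer in the box.
Fitting integer coefficients to these (and the overall shape) gives p.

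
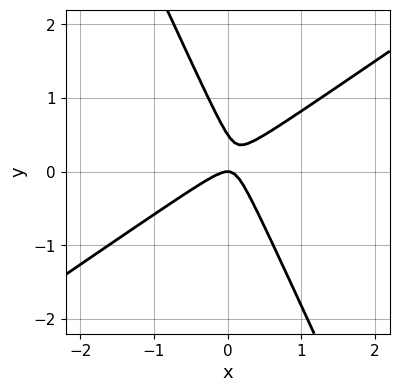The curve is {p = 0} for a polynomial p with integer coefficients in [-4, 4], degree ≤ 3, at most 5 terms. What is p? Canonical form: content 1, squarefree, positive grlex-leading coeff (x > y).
3*x^2 - 3*x*y - 2*y^2 + y

The degree is 2 — no degree-1 curve has this shape.
Reading off the gridlines: it meets the y-axis at y = 0 (among the integer gridlines); it meets the x-axis at x = 0 (among the integer gridlines).
Together with the visible shape, these determine p as stated.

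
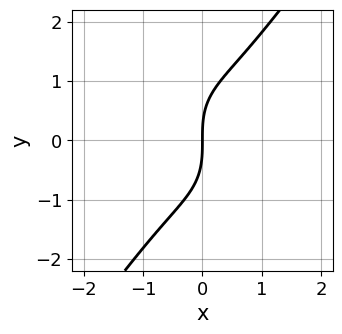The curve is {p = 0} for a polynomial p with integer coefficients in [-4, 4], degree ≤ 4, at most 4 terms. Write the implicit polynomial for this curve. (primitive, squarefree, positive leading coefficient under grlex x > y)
(a) deg p = 3. No degree-2 curve has this shape.
(b) Against the integer gridlines: one x-axis crossing is at x = 0; it crosses the y-axis at the gridline y = 0.
(c) Assembling these constraints gives the stated polynomial.

3*x^3 - y^3 + 3*x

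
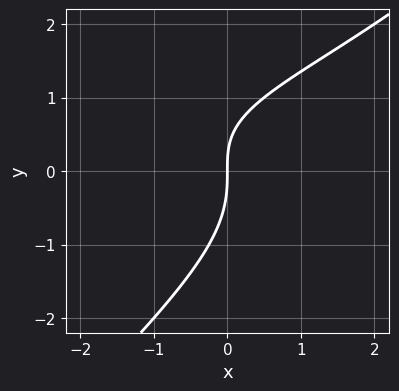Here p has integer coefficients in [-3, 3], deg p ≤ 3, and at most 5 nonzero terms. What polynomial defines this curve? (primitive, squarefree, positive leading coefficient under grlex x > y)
x*y^2 - y^3 - x*y + 2*x

(a) deg p = 3.
(b) From the axis intercepts and sections: it crosses the y-axis at the gridline y = 0; it meets the x-axis at x = 0 (among the integer gridlines).
(c) The integer polynomial consistent with all of this is the stated p.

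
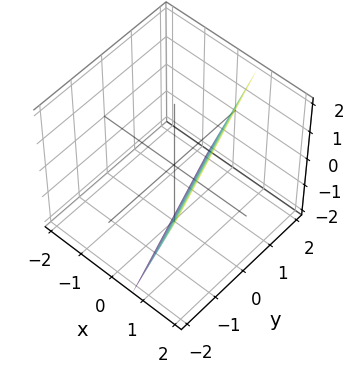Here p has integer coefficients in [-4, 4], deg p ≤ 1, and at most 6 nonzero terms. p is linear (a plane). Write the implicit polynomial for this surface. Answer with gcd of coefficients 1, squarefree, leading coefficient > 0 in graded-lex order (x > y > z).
3*x + y - z - 2

(a) The degree is 1 — the surface is flat (a plane).
(b) Checking where it meets the axes: it meets the y-axis at y = 2 (among the integer gridlines); one z-axis crossing is at z = -2.
(c) Matching integer coefficients to the picture gives p.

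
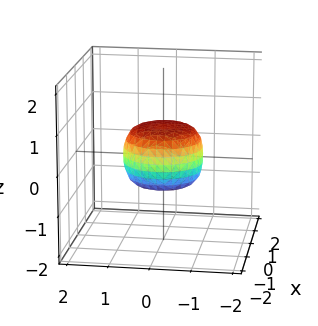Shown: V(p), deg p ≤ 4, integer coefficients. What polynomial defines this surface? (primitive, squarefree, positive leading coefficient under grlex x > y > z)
1. The degree is 4 — a generic line meets the surface in up to 4 points.
2. Symmetry: every cross-section ⟂ z is a circle, so x, y appear only via x² + y².
3. Observable constraints: among the integer gridlines, it crosses the x-axis at x ∈ {-1, 1}; among the integer gridlines, it crosses the y-axis at y ∈ {-1, 1}; a circular section at z = 0 has radius exactly 1.
4. Solving for integer coefficients yields p as stated.

2*x^4 + 4*x^2*y^2 + 2*y^4 - x^2 - y^2 + 2*z^2 - 1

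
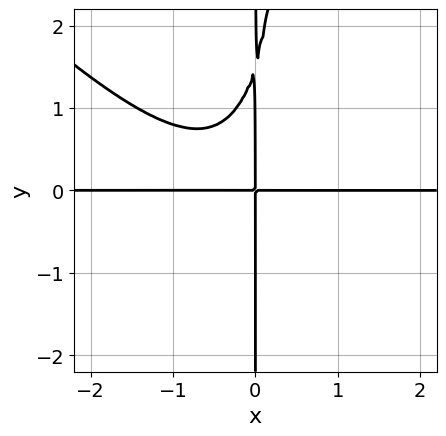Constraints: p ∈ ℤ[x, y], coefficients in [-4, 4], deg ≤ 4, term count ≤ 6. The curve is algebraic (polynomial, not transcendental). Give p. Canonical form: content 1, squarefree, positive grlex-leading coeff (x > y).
1. deg p = 4. The shape is more complex than any degree-3 curve.
2. From the axis intercepts and sections: the visible x-axis segment lies entirely on the curve; every point of the y-axis in the box is on the curve.
3. Together with the visible shape, these determine p as stated.

3*x^3*y + 3*x^2*y^2 + 2*x^2*y - 2*x*y^2 + 3*x*y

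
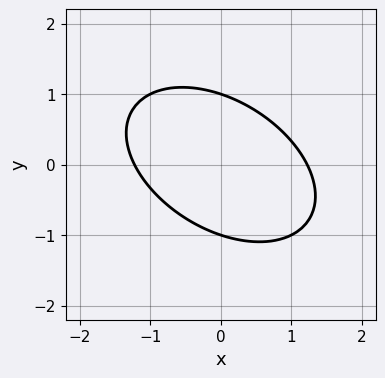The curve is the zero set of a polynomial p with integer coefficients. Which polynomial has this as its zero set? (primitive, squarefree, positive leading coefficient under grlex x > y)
2*x^2 + 2*x*y + 3*y^2 - 3

First, deg p = 2. No degree-1 curve has this shape.
Then, from the axis intercepts and sections: the y-axis gridline crossings are at y ∈ {-1, 1}.
Finally, these observations pin down the coefficients.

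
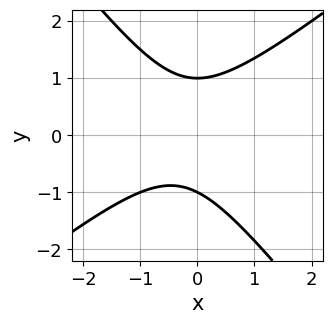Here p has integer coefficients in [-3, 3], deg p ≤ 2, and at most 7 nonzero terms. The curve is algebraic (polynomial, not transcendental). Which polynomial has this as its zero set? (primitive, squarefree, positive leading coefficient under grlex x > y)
2*x^2 - x*y - 2*y^2 + x + 2

The degree is 2 — a generic line meets the curve in up to 2 points.
Reading off the gridlines: it misses every integer gridline on the x-axis; the y-axis gridline crossings are at y ∈ {-1, 1}.
Putting this together gives p.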